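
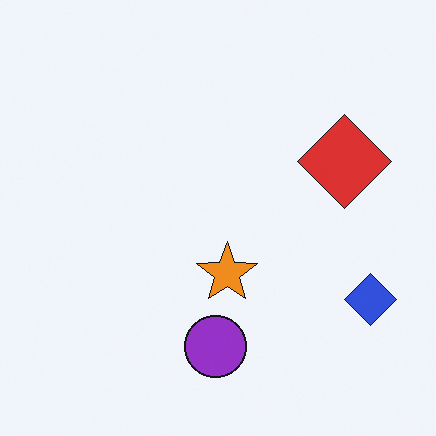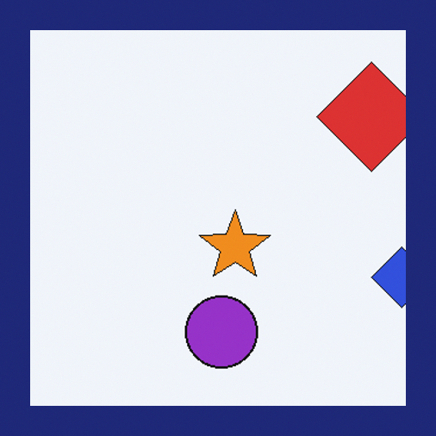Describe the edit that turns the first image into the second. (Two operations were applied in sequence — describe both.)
The second image is the first cropped slightly and scaled back up, then framed with a navy border.

The visible shapes are larger and the field of view is narrower; shapes near the original edges may be partly or wholly outside the frame — a crop-and-rescale. A solid navy frame runs around the edge of the second image, with the content slightly shrunk inside it.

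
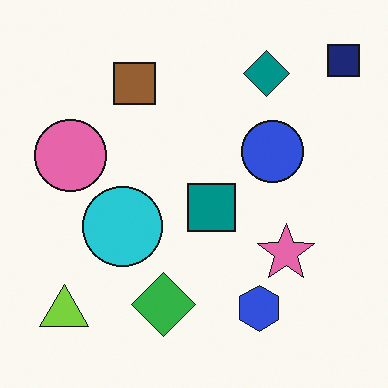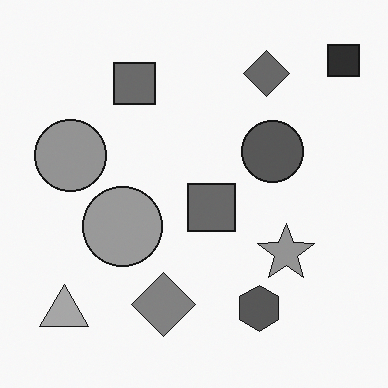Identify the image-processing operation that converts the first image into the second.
The second image is the first converted to grayscale.

All color is removed — every shape is now a shade of grey.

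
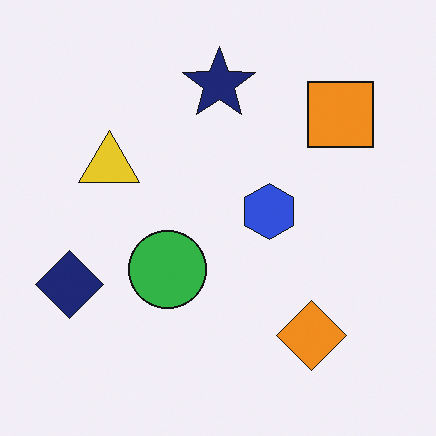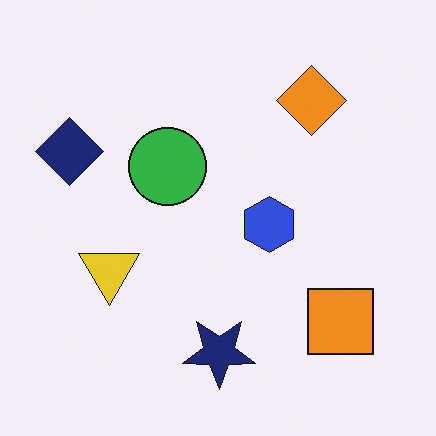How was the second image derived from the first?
The image was flipped vertically (top ↔ bottom).

The navy star is in the top of the first image and the bottom of the second — shapes on opposite sides of the horizontal midline have swapped in a mirror flip.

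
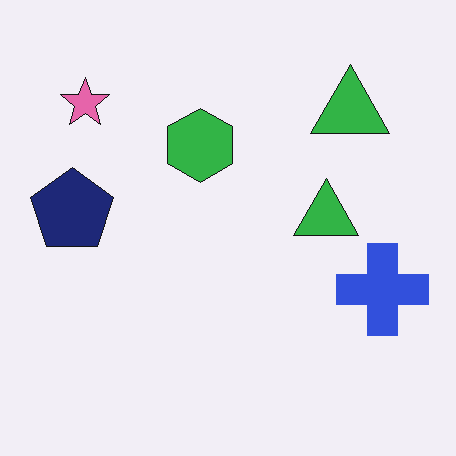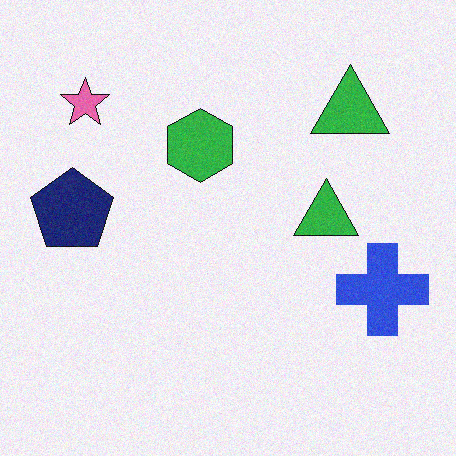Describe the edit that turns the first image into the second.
It was degraded with light additive noise.

Random speckle covers the whole image, including the flat background.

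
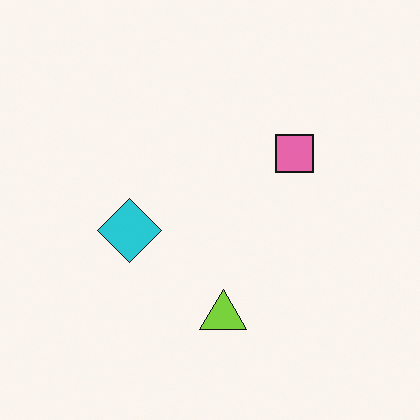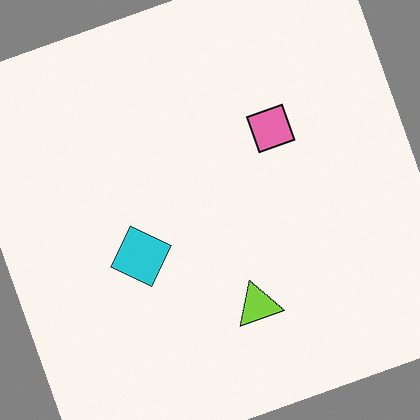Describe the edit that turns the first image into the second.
This is the original image rotated counter-clockwise by a clearly visible amount.

Every shape is tilted by the same angle and the image corners show triangular fill wedges — a whole-image rotation by a non-right angle.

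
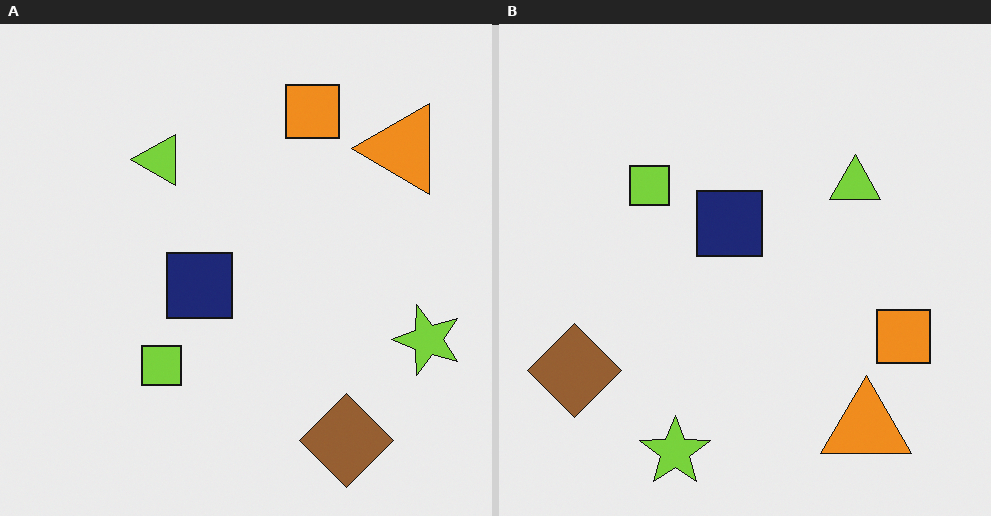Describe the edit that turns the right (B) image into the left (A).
The image was rotated 90° counter-clockwise.

The orange triangle sits in the bottom-right of the right (B) image and the top-right of the left (A) — consistent with a whole-image 90° counter-clockwise rotation.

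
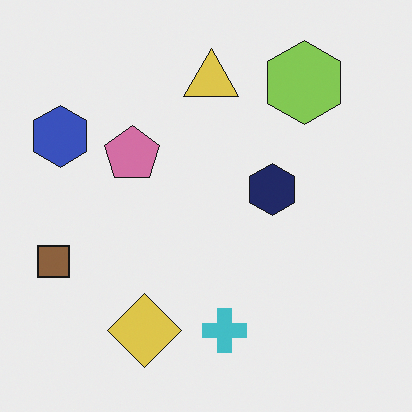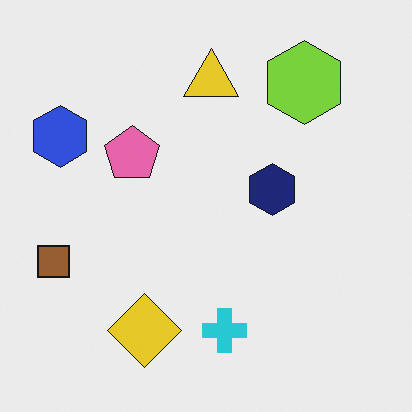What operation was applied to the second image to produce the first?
The transformation is: slightly desaturated.

All colors are more muted and greyish — a global saturation change.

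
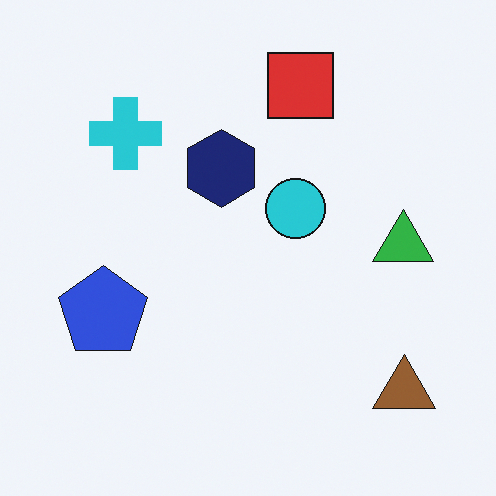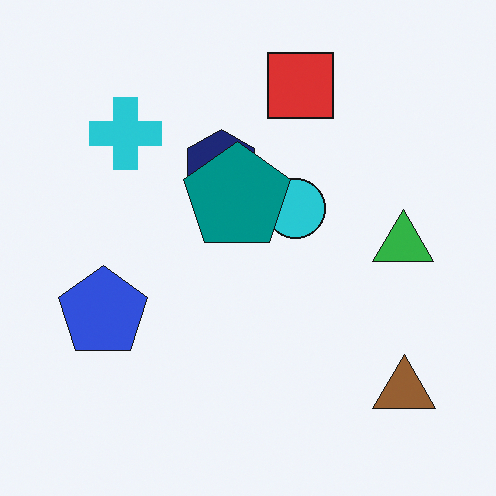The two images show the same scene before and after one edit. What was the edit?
The image was overlaid with an additional teal pentagon.

A teal pentagon appears in the second image that is absent from the first.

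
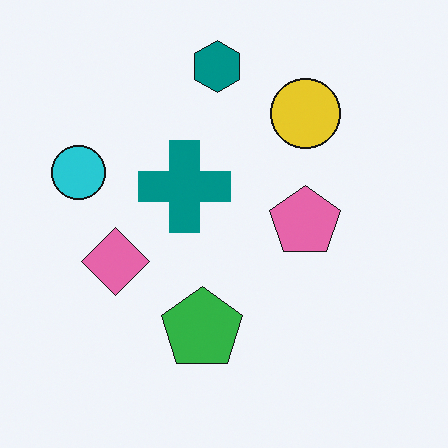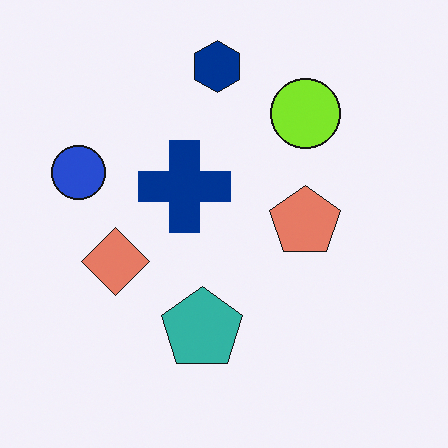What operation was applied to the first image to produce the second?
Hue-shifted slightly.

Every shape's color has rotated by the same amount around the hue wheel — a uniform hue shift.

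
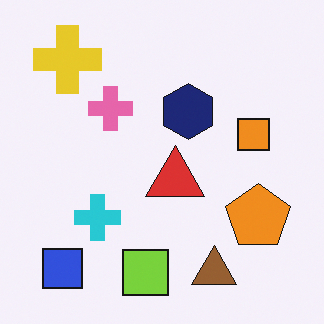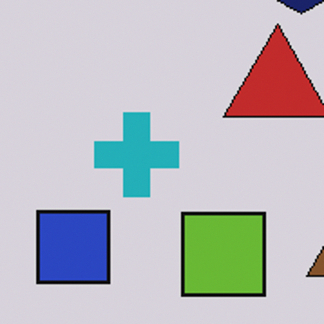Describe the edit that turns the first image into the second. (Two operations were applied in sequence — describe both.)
The transformation is: cropped tightly and scaled back up, then darkened a little.

The visible shapes are larger and the field of view is narrower; shapes near the original edges may be partly or wholly outside the frame — a crop-and-rescale. Every pixel — background and shapes alike — is uniformly darkened.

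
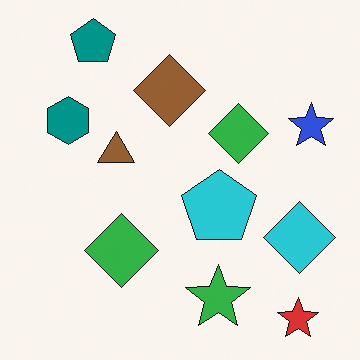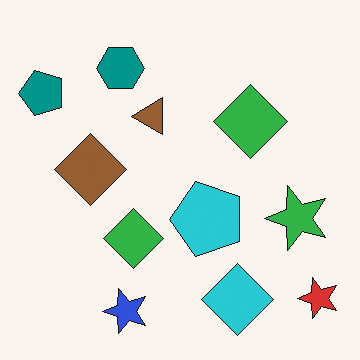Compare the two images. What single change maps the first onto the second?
Transposed (reflected across the top-left ↔ bottom-right diagonal).

Shapes have swapped their row and column positions — what was in the top-right is now in the bottom-left — a diagonal reflection.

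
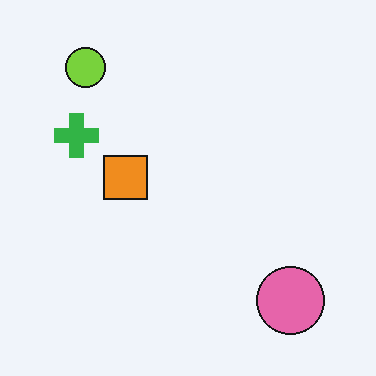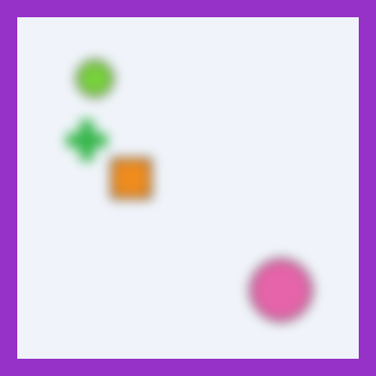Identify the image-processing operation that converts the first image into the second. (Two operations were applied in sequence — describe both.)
This is the original image heavily blurred, then framed with a purple border.

Shape edges and outlines are uniformly softened across the whole image. A solid purple frame runs around the edge of the second image, with the content slightly shrunk inside it.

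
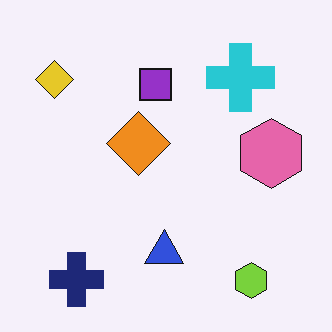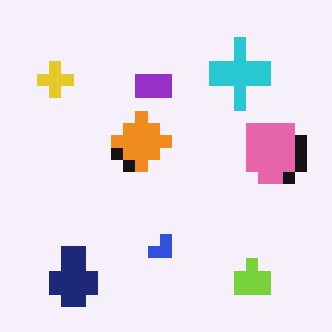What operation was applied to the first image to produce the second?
The transformation is: coarsely pixelated.

Shapes are reduced to large square blocks; fine edges and outlines are lost — a downscale-then-upscale (mosaic) effect.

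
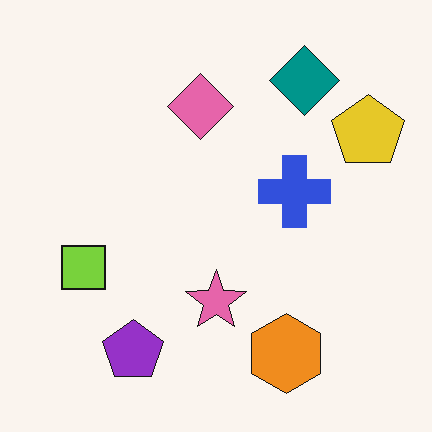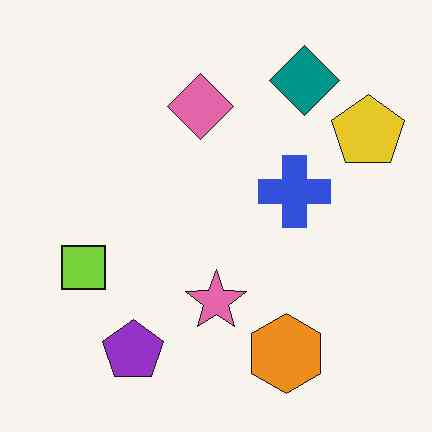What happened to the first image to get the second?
The transformation is: JPEG-compressed with visible artifacts.

Blocky 8×8 compression artifacts appear around shape edges and the flat background shows ringing — characteristic JPEG degradation.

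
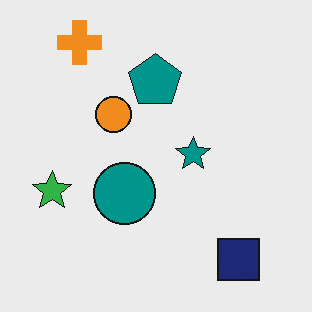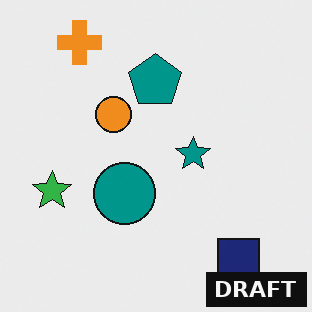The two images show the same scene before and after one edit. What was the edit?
The image was watermarked with the text "DRAFT" in the lower-right corner.

A dark label reading "DRAFT" appears in the lower-right corner.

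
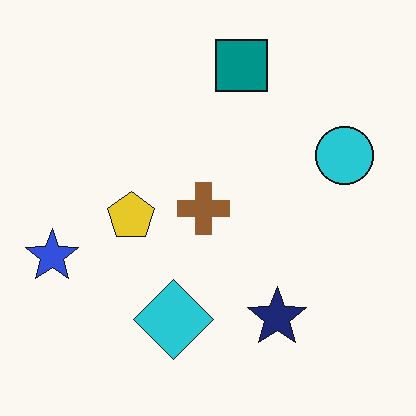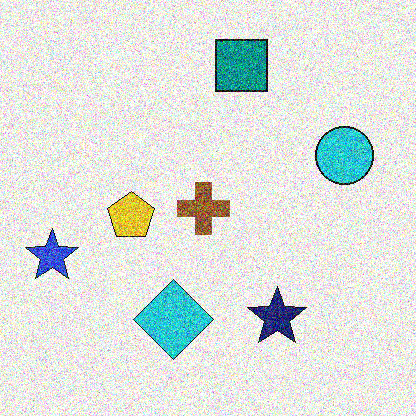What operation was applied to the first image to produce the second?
The second image is the first degraded with strong gaussian noise.

Random speckle covers the whole image, including the flat background.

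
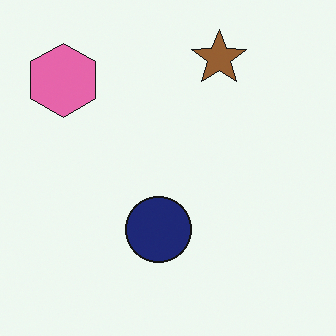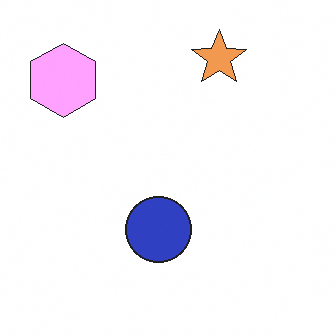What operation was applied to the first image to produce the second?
The image was substantially brightened.

Every pixel — background and shapes alike — is uniformly brightened.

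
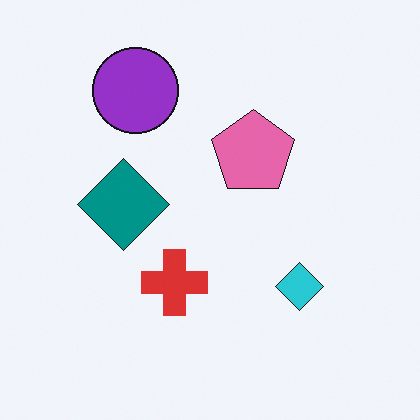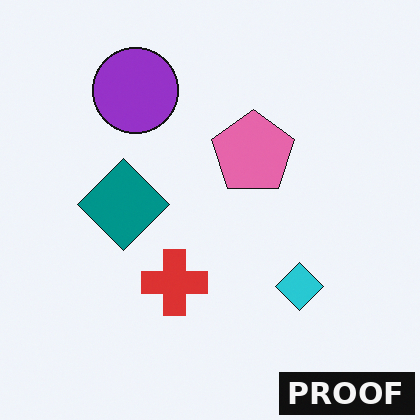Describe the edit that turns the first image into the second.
The transformation is: watermarked with the text "PROOF" in the lower-right corner.

A dark label reading "PROOF" appears in the lower-right corner.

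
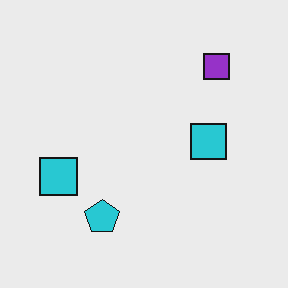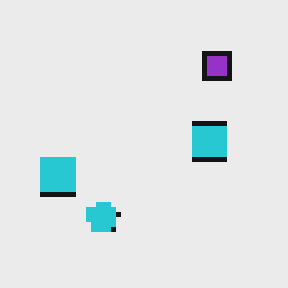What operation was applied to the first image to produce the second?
It was lightly pixelated (a mild mosaic effect).

Shapes are reduced to large square blocks; fine edges and outlines are lost — a downscale-then-upscale (mosaic) effect.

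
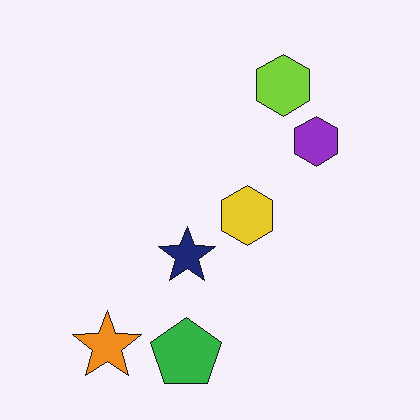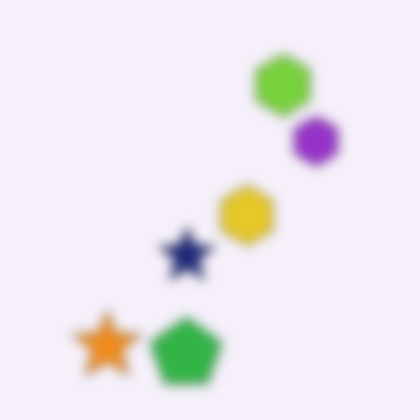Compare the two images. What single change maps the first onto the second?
It was heavily blurred.

Shape edges and outlines are uniformly softened across the whole image.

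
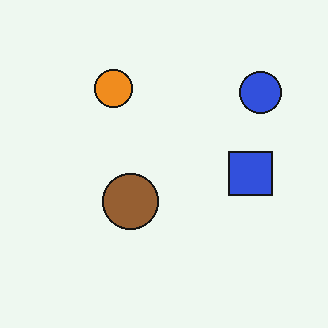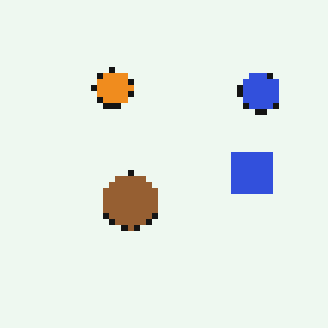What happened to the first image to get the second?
The transformation is: pixelated into visible square blocks.

Shapes are reduced to large square blocks; fine edges and outlines are lost — a downscale-then-upscale (mosaic) effect.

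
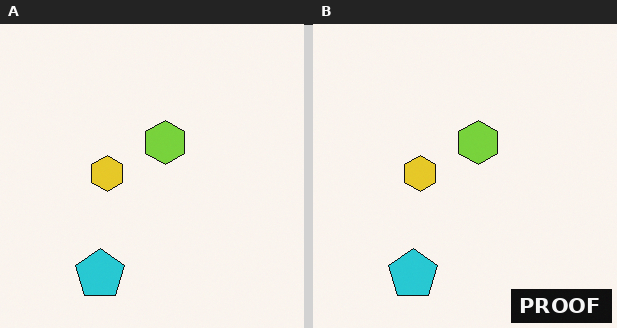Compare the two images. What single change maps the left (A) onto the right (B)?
The image was watermarked with the text "PROOF" in the lower-right corner.

A dark label reading "PROOF" appears in the lower-right corner.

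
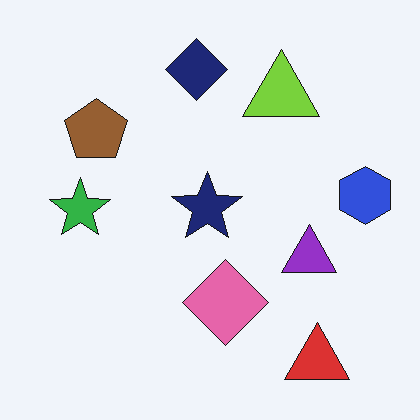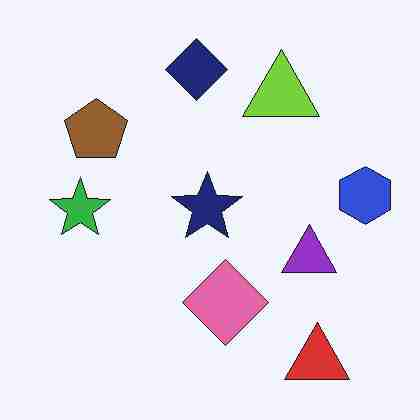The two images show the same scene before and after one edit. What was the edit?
This is the original image degraded with heavy JPEG compression.

Blocky 8×8 compression artifacts appear around shape edges and the flat background shows ringing — characteristic JPEG degradation.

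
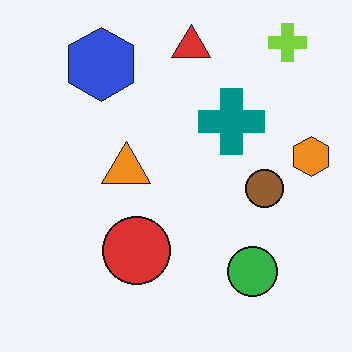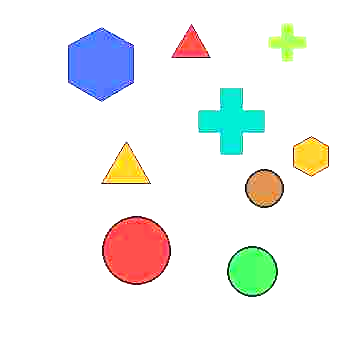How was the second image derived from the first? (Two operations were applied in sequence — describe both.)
It was degraded with heavy JPEG compression, then substantially brightened.

Blocky 8×8 compression artifacts appear around shape edges and the flat background shows ringing — characteristic JPEG degradation. Every pixel — background and shapes alike — is uniformly brightened.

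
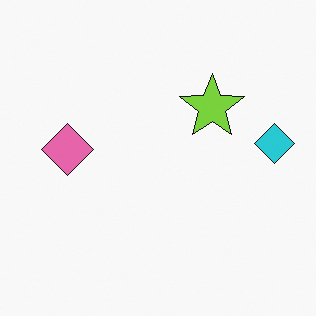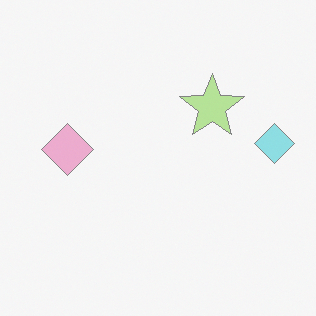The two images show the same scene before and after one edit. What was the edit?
The second image is the first given much lower contrast.

Tones are pushed toward mid-grey across the whole image — a global contrast change.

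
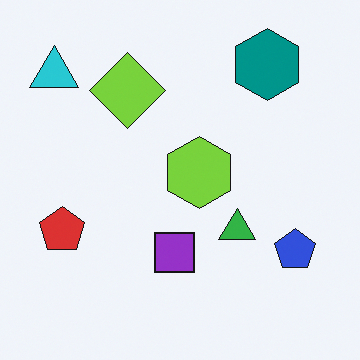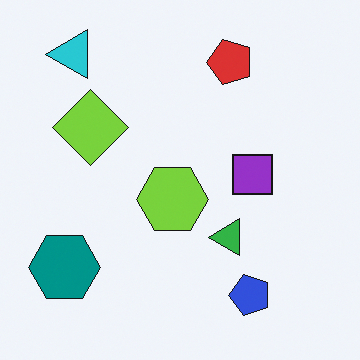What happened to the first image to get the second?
This is the original image transposed (reflected across the top-left ↔ bottom-right diagonal).

Shapes have swapped their row and column positions — what was in the top-right is now in the bottom-left — a diagonal reflection.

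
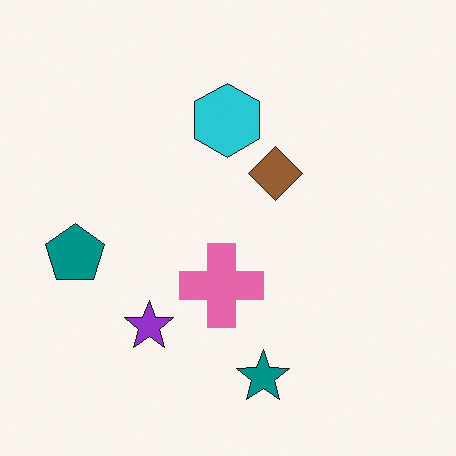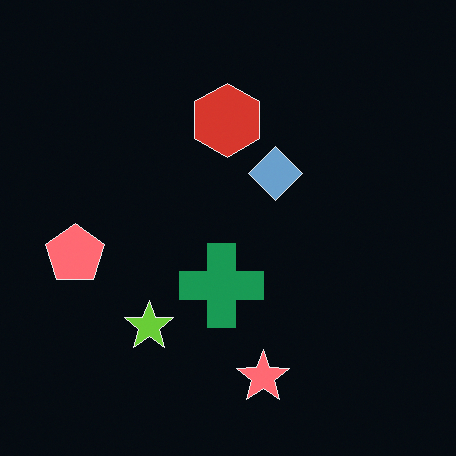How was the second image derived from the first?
The image was color-inverted (negative).

The light background has become dark and every shape's color is its complement — a photographic negative.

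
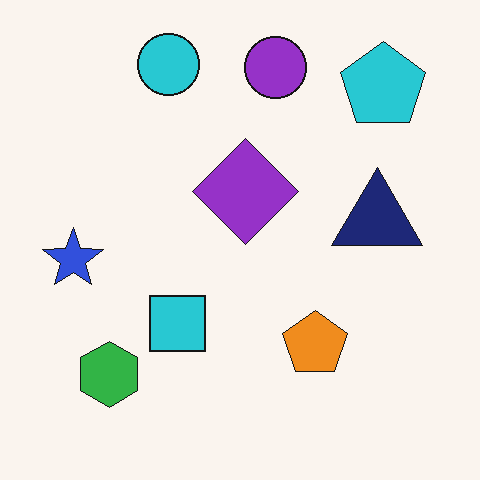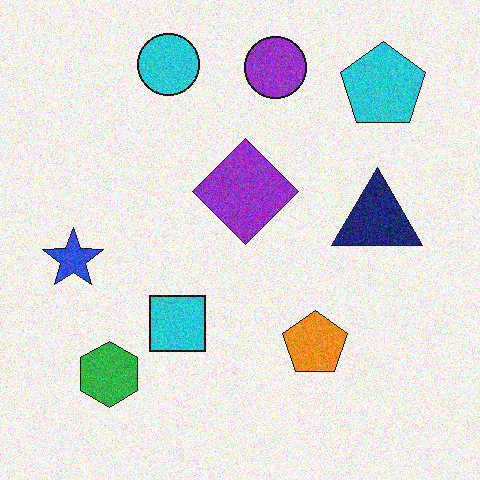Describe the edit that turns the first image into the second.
The second image is the first degraded with moderate additive noise.

Random speckle covers the whole image, including the flat background.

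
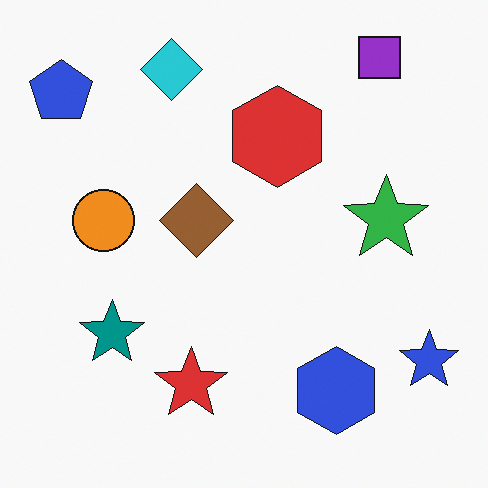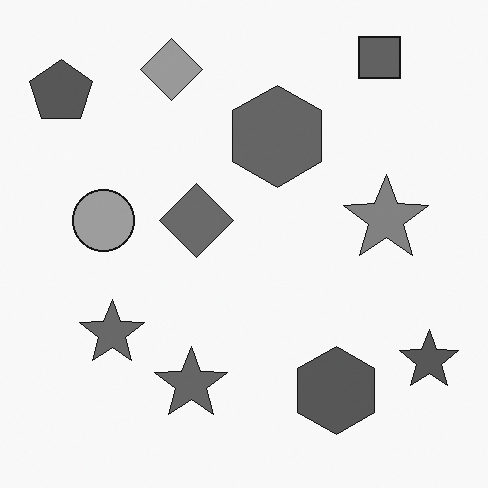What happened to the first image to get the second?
Converted to grayscale.

All color is removed — every shape is now a shade of grey.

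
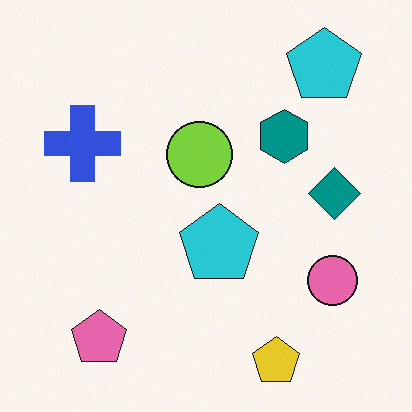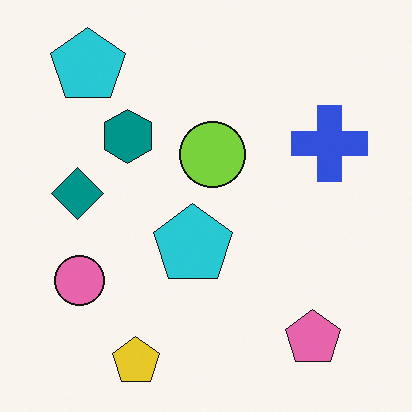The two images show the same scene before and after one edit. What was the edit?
The transformation is: flipped horizontally (left ↔ right).

The teal diamond is in the right of the first image and the left of the second — shapes on opposite sides of the vertical midline have swapped in a mirror flip.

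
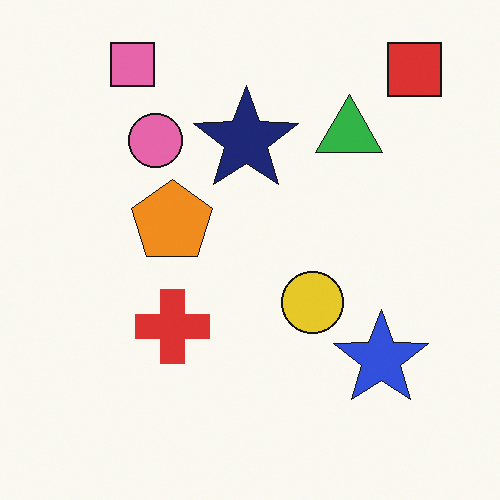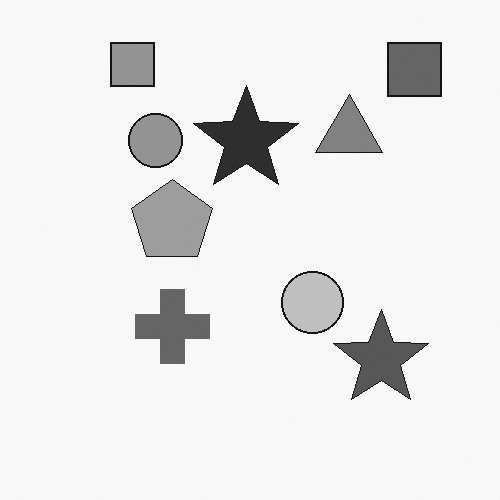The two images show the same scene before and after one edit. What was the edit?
The transformation is: converted to grayscale.

All color is removed — every shape is now a shade of grey.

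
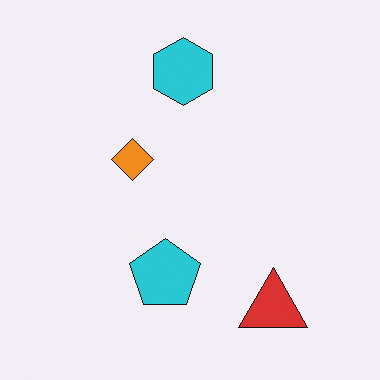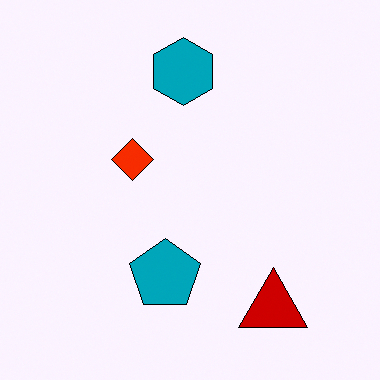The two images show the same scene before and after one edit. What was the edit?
It was given much higher contrast.

Tones are pushed away from mid-grey across the whole image — a global contrast change.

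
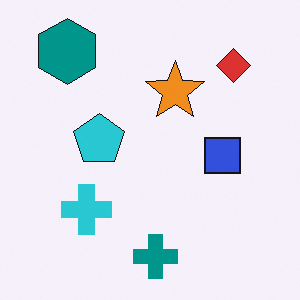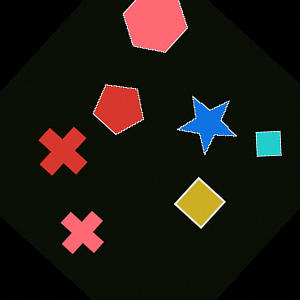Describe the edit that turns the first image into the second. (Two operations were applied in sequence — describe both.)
The second image is the first color-inverted (negative), then rotated clockwise by a large amount — several tens of degrees.

The light background has become dark and every shape's color is its complement — a photographic negative. Every shape is tilted by the same angle and the image corners show triangular fill wedges — a whole-image rotation by a non-right angle.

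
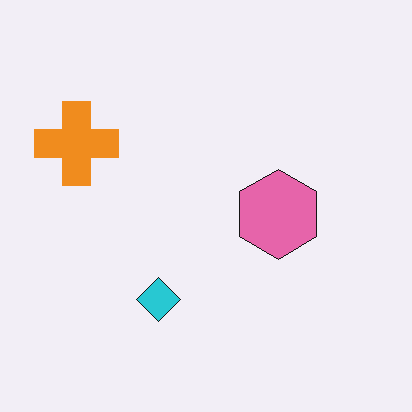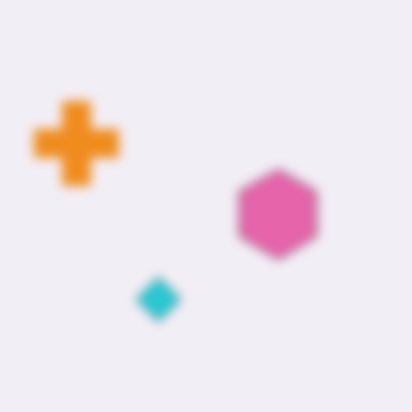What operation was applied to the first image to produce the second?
This is the original image heavily blurred.

Shape edges and outlines are uniformly softened across the whole image.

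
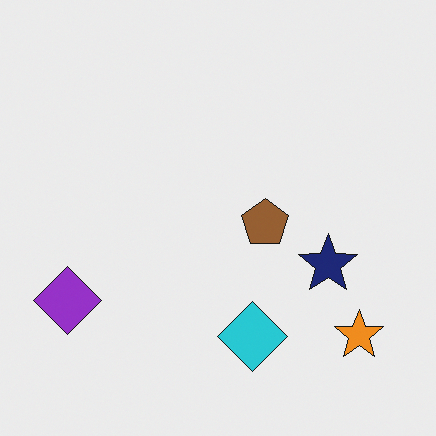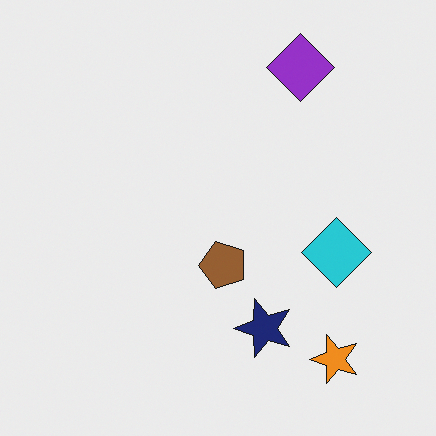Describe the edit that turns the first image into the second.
The transformation is: transposed (reflected across the top-left ↔ bottom-right diagonal).

Shapes have swapped their row and column positions — what was in the top-right is now in the bottom-left — a diagonal reflection.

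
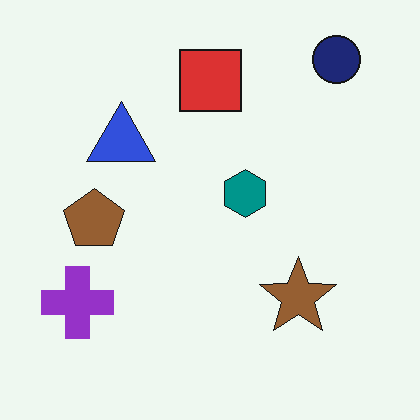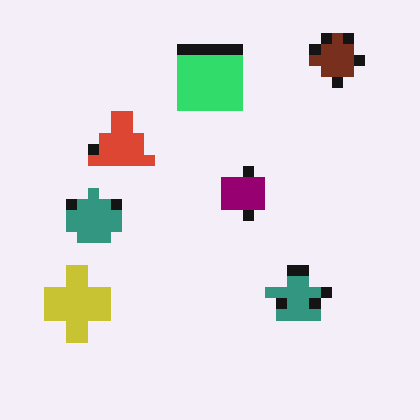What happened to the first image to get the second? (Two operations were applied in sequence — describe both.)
Hue-shifted by a moderate amount, then coarsely pixelated.

Every shape's color has rotated by the same amount around the hue wheel — a uniform hue shift. Shapes are reduced to large square blocks; fine edges and outlines are lost — a downscale-then-upscale (mosaic) effect.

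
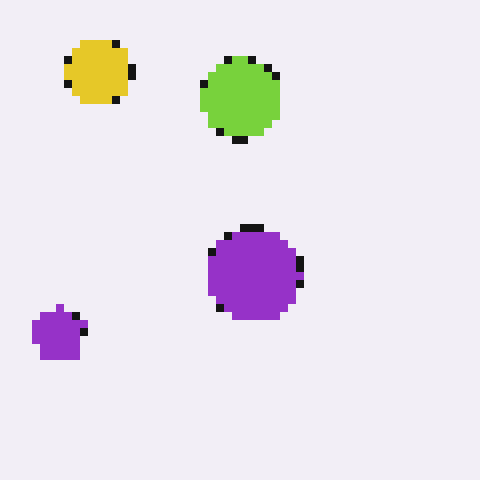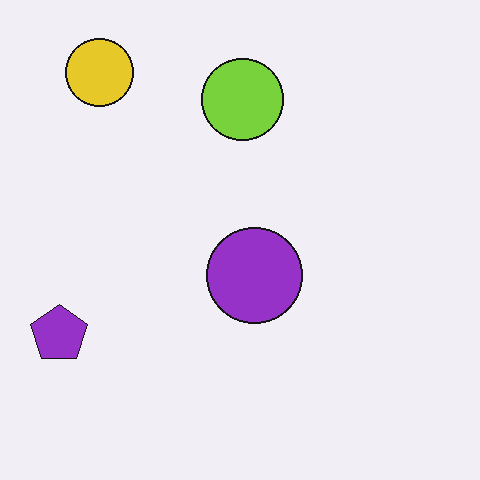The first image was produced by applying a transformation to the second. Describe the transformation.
It was moderately pixelated.

Shapes are reduced to large square blocks; fine edges and outlines are lost — a downscale-then-upscale (mosaic) effect.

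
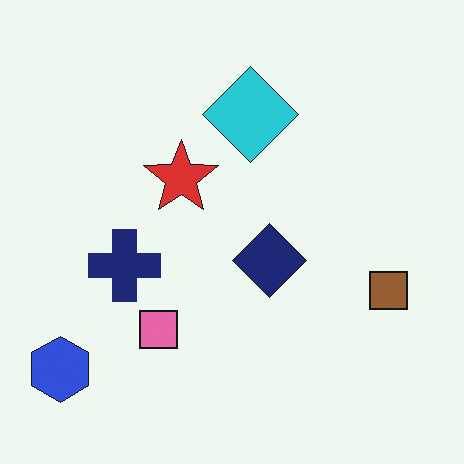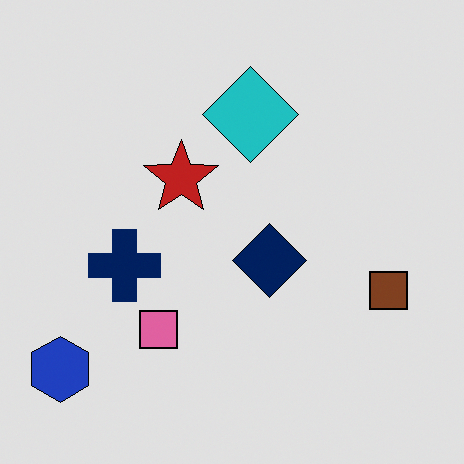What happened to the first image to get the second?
The second image is the first posterized to a reduced palette.

Each flat color has snapped to a coarser quantized level — most visibly, the near-white background has dropped to a flat grey.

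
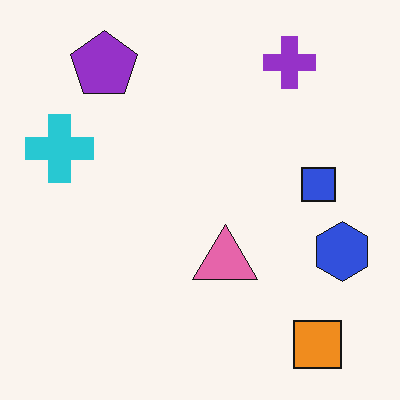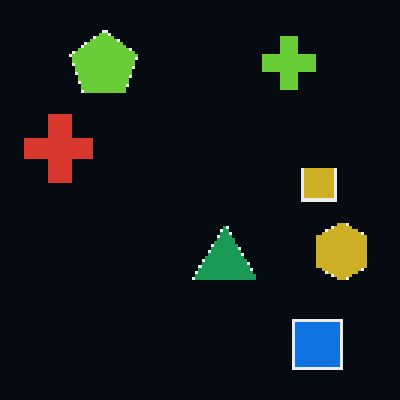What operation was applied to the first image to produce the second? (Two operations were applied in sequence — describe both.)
Color-inverted (negative), then lightly pixelated (a mild mosaic effect).

The light background has become dark and every shape's color is its complement — a photographic negative. Shapes are reduced to large square blocks; fine edges and outlines are lost — a downscale-then-upscale (mosaic) effect.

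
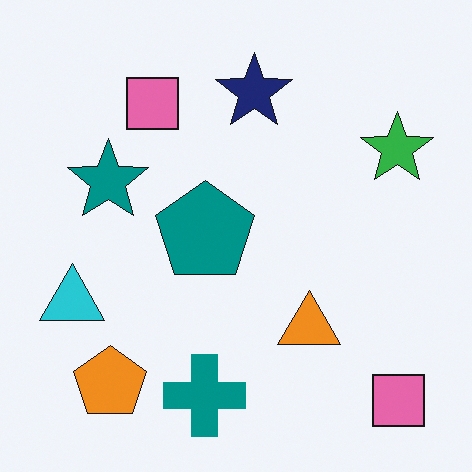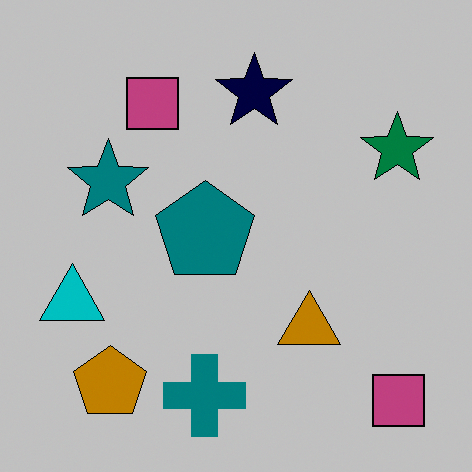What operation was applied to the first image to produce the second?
The transformation is: aggressively posterized.

Each flat color has snapped to a coarser quantized level — most visibly, the near-white background has dropped to a flat grey.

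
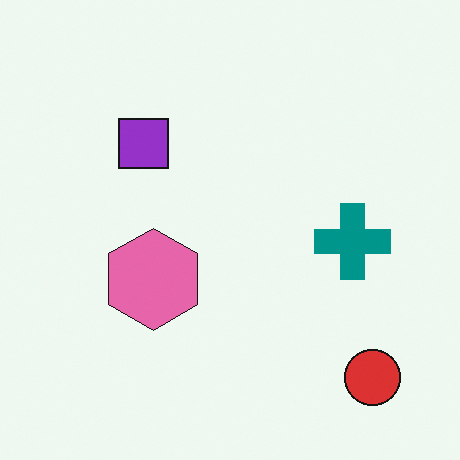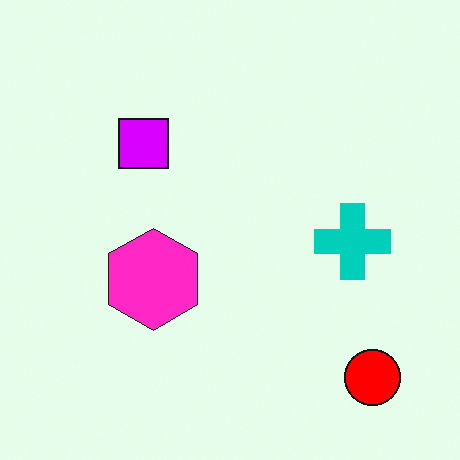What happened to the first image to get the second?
This is the original image heavily oversaturated.

All colors are more vivid — a global saturation change.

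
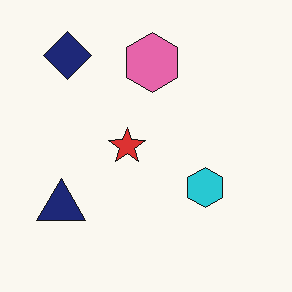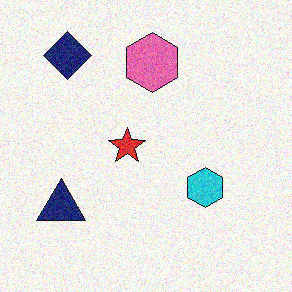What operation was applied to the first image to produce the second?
The image was degraded with moderate additive noise.

Random speckle covers the whole image, including the flat background.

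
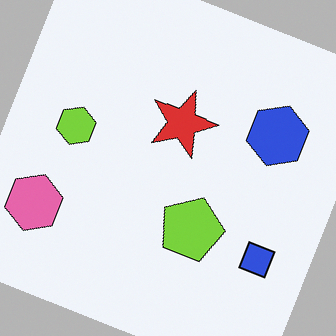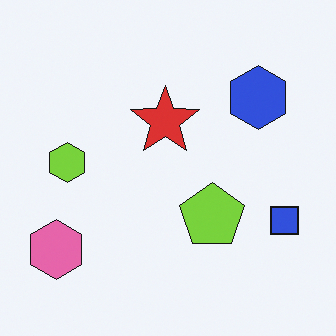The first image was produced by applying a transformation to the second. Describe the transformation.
It was rotated clockwise by a moderate amount.

Every shape is tilted by the same angle and the image corners show triangular fill wedges — a whole-image rotation by a non-right angle.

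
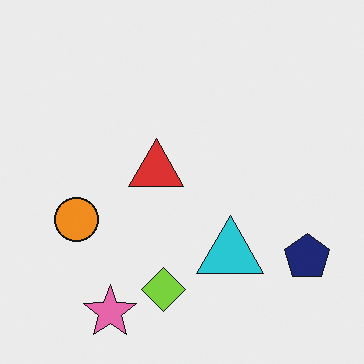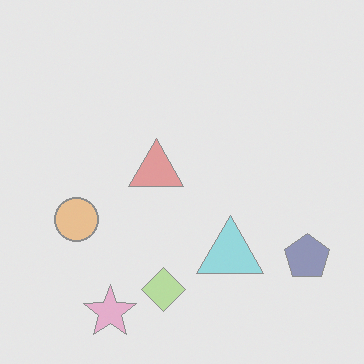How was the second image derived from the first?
The transformation is: given much lower contrast.

Tones are pushed toward mid-grey across the whole image — a global contrast change.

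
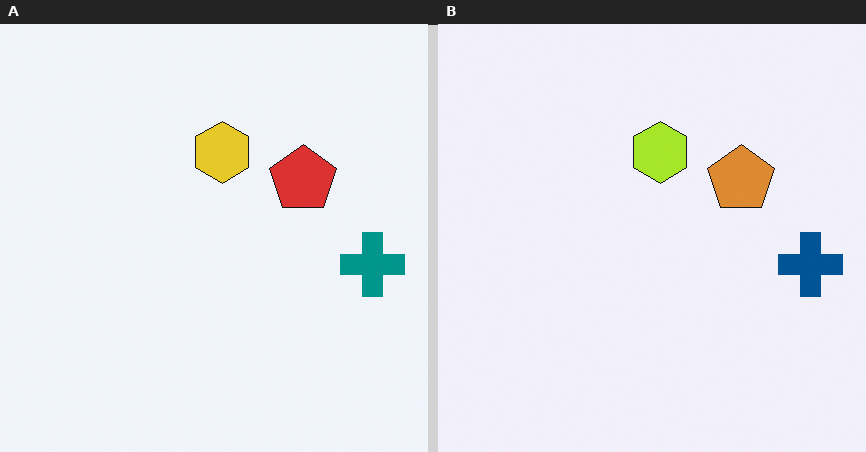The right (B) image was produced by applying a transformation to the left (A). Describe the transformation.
The image was hue-shifted slightly.

Every shape's color has rotated by the same amount around the hue wheel — a uniform hue shift.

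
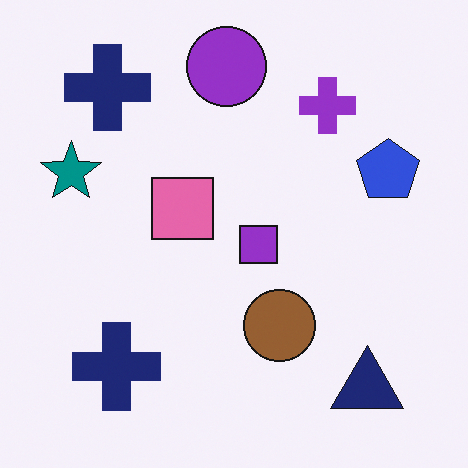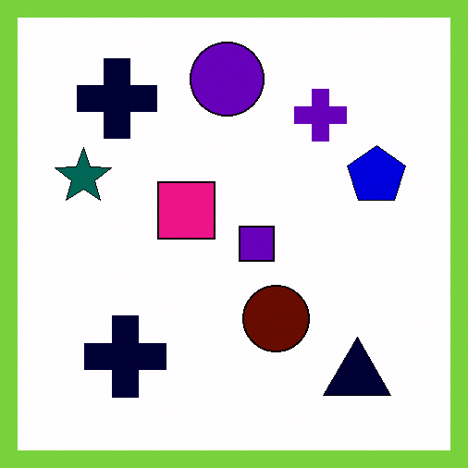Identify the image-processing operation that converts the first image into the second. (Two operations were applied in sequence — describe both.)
The second image is the first boosted in contrast, then framed with a lime border.

Tones are pushed away from mid-grey across the whole image — a global contrast change. A solid lime frame runs around the edge of the second image, with the content slightly shrunk inside it.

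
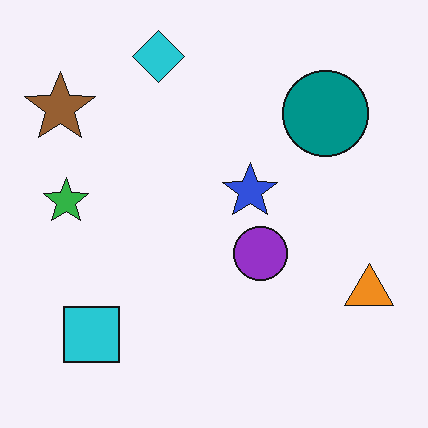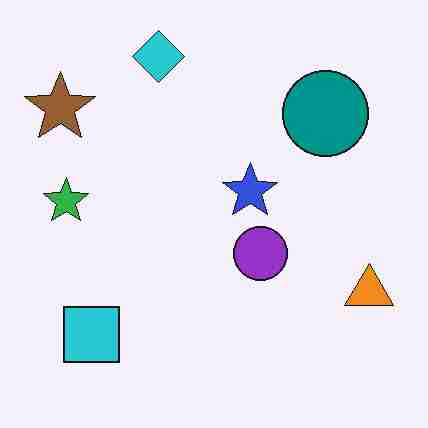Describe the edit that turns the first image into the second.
The transformation is: heavily JPEG-compressed with obvious blocking artifacts.

Blocky 8×8 compression artifacts appear around shape edges and the flat background shows ringing — characteristic JPEG degradation.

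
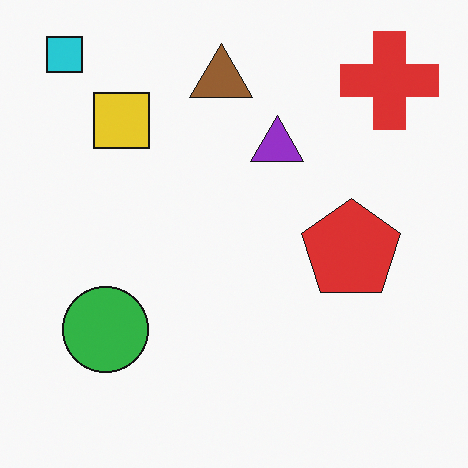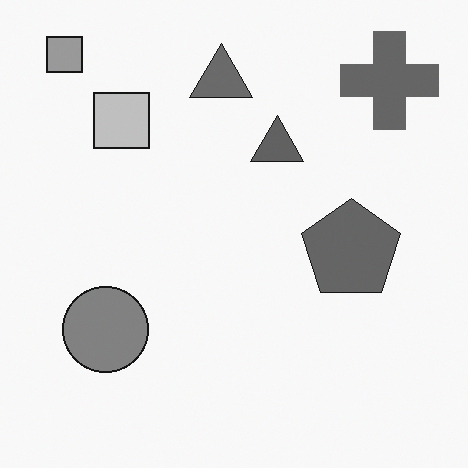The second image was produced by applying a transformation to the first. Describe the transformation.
It was converted to grayscale.

All color is removed — every shape is now a shade of grey.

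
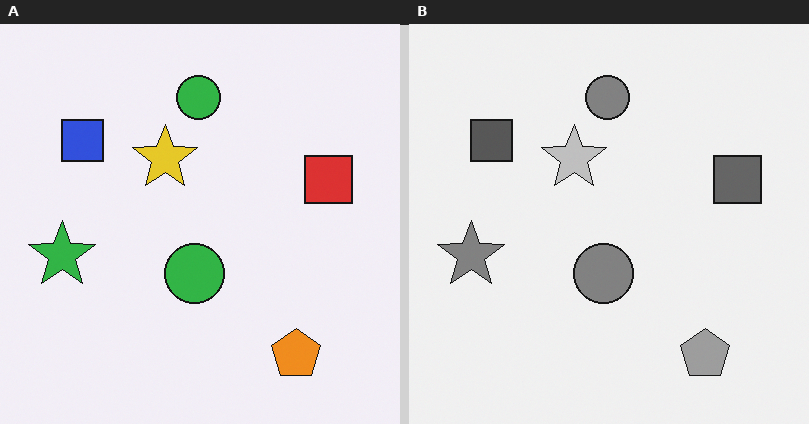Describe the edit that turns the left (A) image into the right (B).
The image was converted to grayscale.

All color is removed — every shape is now a shade of grey.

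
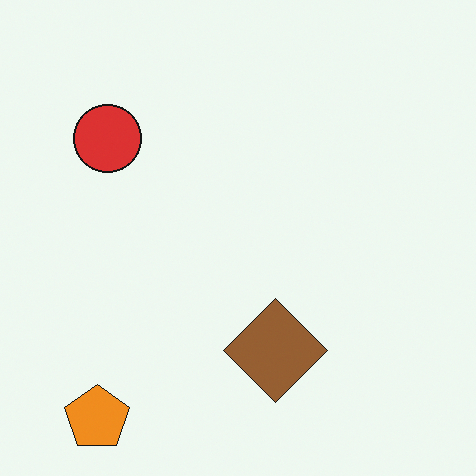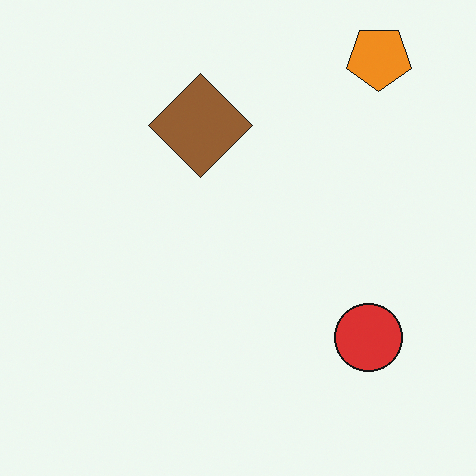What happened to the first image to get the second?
The image was rotated 180°.

The orange pentagon sits in the bottom-left of the first image and the top-right of the second — consistent with a whole-image 180° rotation.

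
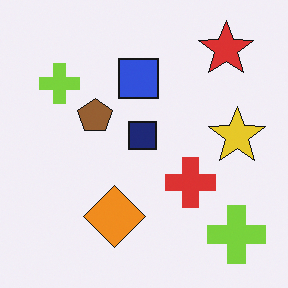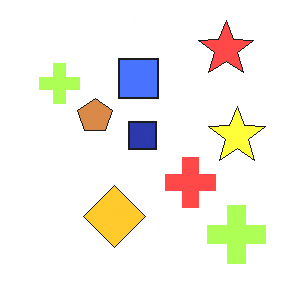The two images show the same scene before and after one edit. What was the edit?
The second image is the first noticeably brightened.

Every pixel — background and shapes alike — is uniformly brightened.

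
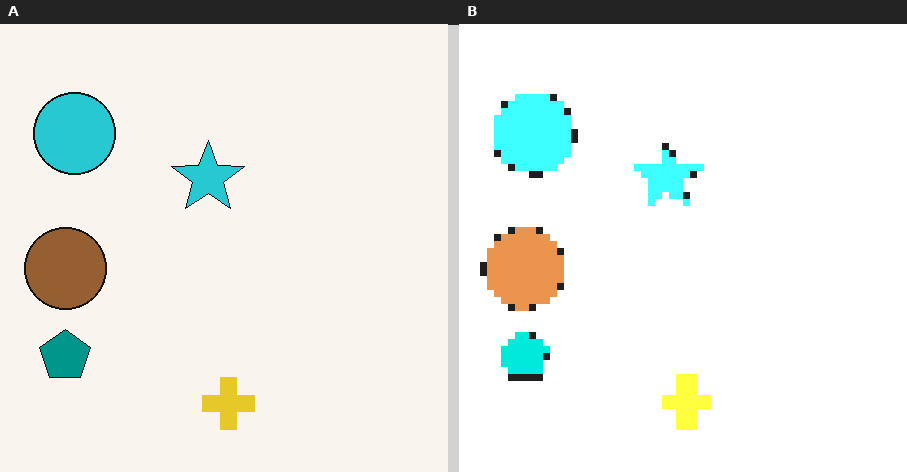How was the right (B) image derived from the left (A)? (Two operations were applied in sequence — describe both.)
This is the original image brightened a lot, then pixelated into visible square blocks.

Every pixel — background and shapes alike — is uniformly brightened. Shapes are reduced to large square blocks; fine edges and outlines are lost — a downscale-then-upscale (mosaic) effect.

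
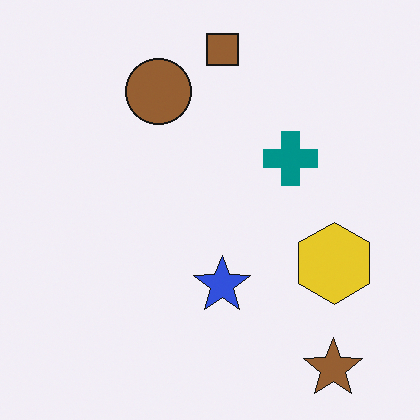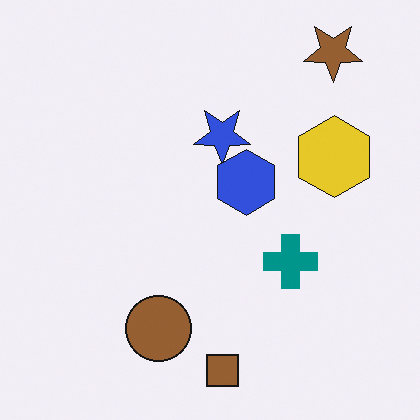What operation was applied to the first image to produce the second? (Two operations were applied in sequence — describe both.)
The transformation is: flipped vertically (top ↔ bottom), then overlaid with an additional blue hexagon.

The brown square is in the top of the first image and the bottom of the second — shapes on opposite sides of the horizontal midline have swapped in a mirror flip. A blue hexagon appears in the second image that is absent from the first.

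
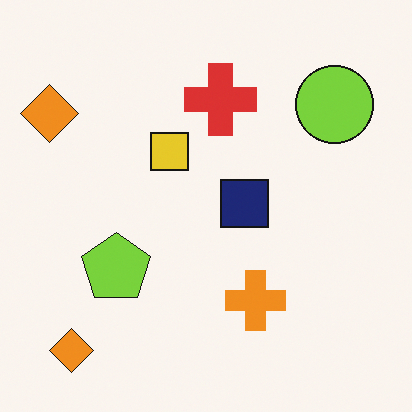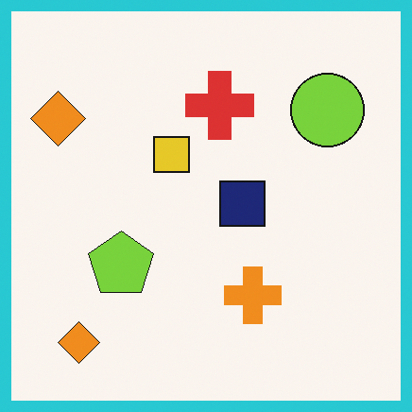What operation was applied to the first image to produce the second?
It was framed with a cyan border.

A solid cyan frame runs around the edge of the second image, with the content slightly shrunk inside it.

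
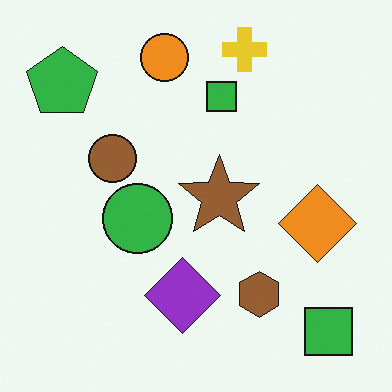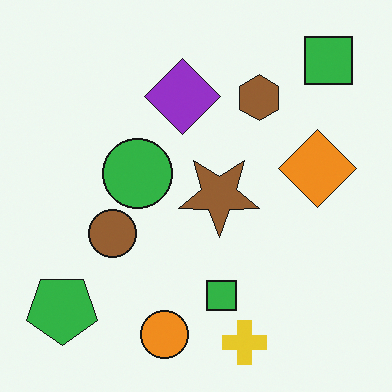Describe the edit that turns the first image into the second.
The transformation is: flipped vertically (top ↔ bottom).

The yellow cross is in the top of the first image and the bottom of the second — shapes on opposite sides of the horizontal midline have swapped in a mirror flip.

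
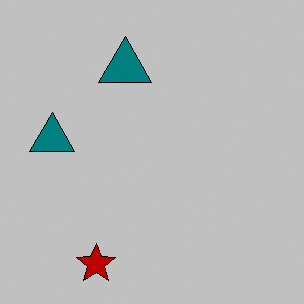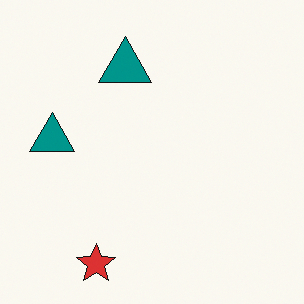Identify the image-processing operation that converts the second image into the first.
This is the original image aggressively posterized.

Each flat color has snapped to a coarser quantized level — most visibly, the near-white background has dropped to a flat grey.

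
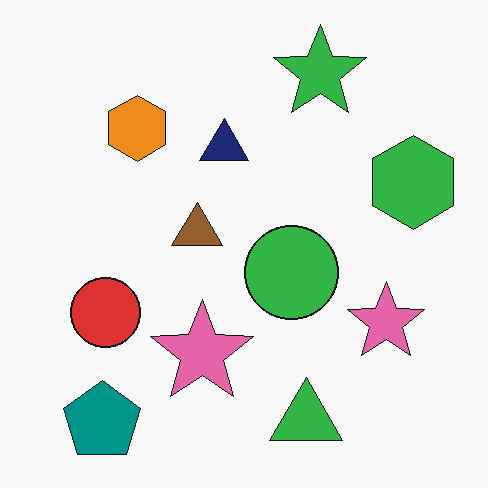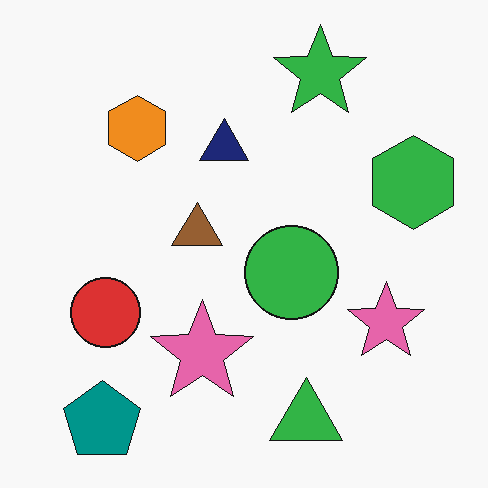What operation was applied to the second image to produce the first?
The transformation is: JPEG-compressed with visible artifacts.

Blocky 8×8 compression artifacts appear around shape edges and the flat background shows ringing — characteristic JPEG degradation.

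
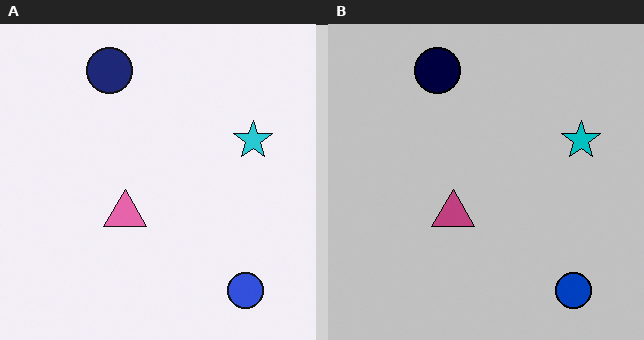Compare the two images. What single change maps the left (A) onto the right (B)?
The image was aggressively posterized.

Each flat color has snapped to a coarser quantized level — most visibly, the near-white background has dropped to a flat grey.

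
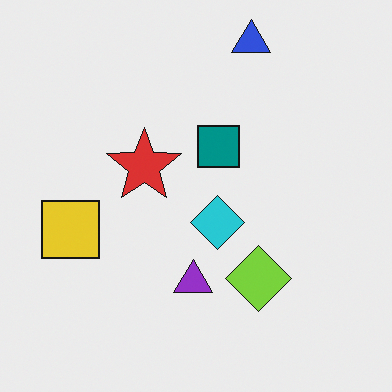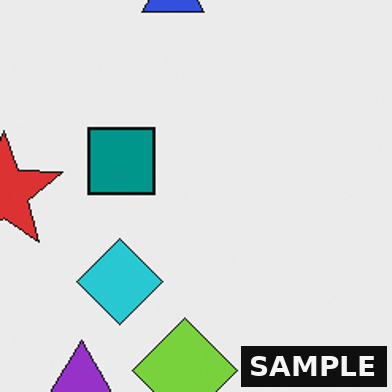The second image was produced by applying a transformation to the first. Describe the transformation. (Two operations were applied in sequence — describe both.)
Cropped slightly and scaled back up, then watermarked with the text "SAMPLE" in the lower-right corner.

The visible shapes are larger and the field of view is narrower; shapes near the original edges may be partly or wholly outside the frame — a crop-and-rescale. A dark label reading "SAMPLE" appears in the lower-right corner.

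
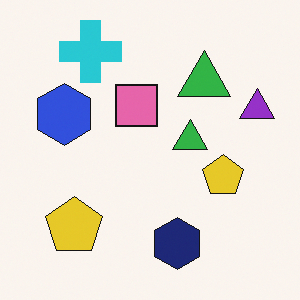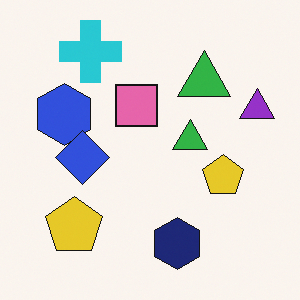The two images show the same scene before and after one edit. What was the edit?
This is the original image overlaid with an additional blue diamond.

A blue diamond appears in the second image that is absent from the first.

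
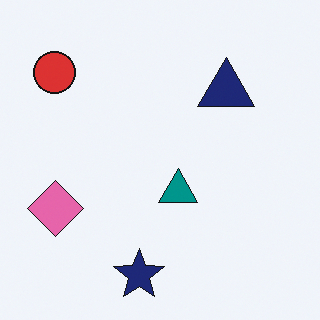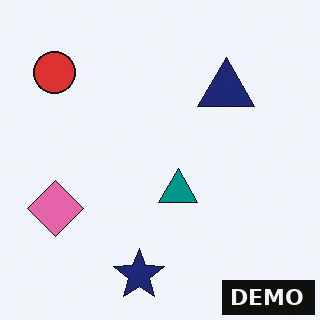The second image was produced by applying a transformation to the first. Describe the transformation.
The transformation is: watermarked with the text "DEMO" in the lower-right corner.

A dark label reading "DEMO" appears in the lower-right corner.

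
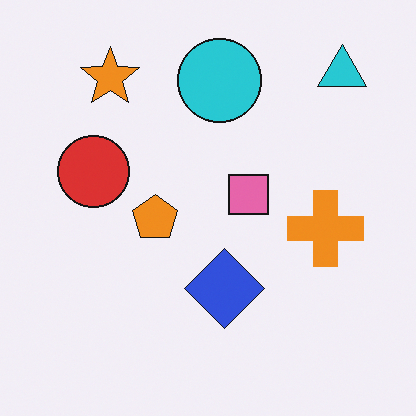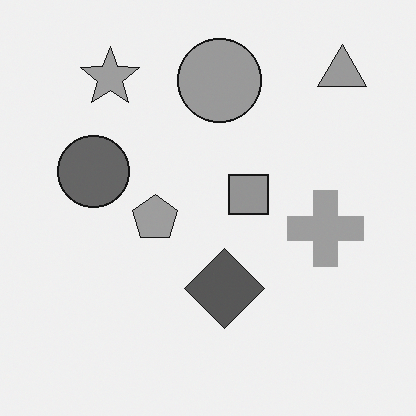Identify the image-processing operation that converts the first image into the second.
This is the original image converted to grayscale.

All color is removed — every shape is now a shade of grey.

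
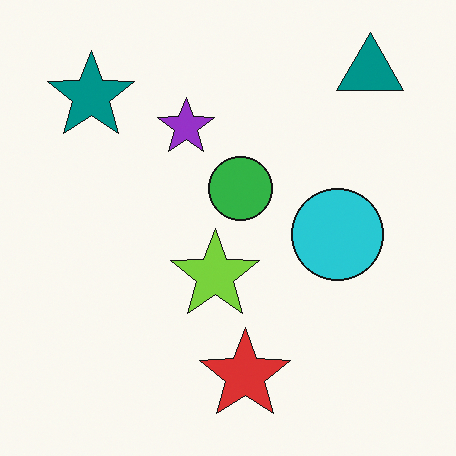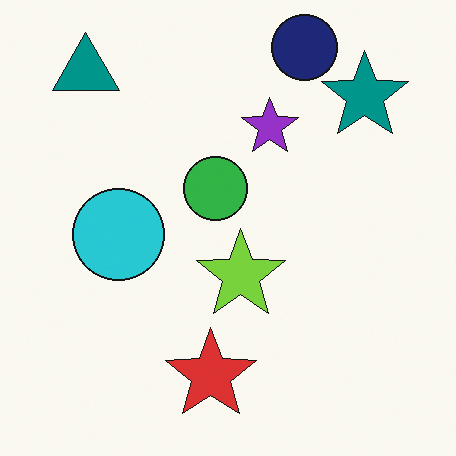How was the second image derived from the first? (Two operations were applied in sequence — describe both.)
This is the original image flipped horizontally (left ↔ right), then overlaid with an additional navy circle.

The teal triangle is in the top-right of the first image and the top-left of the second — shapes on opposite sides of the vertical midline have swapped in a mirror flip. A navy circle appears in the second image that is absent from the first.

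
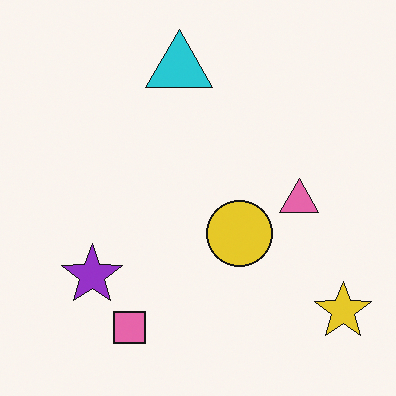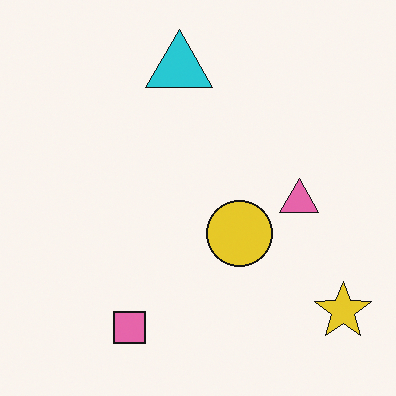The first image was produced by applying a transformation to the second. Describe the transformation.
The image was overlaid with an additional purple star.

A purple star appears in the first image that is absent from the second.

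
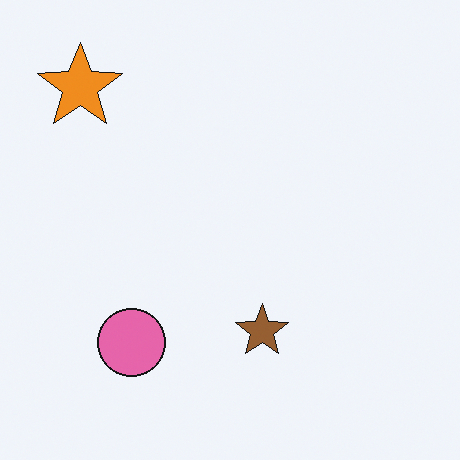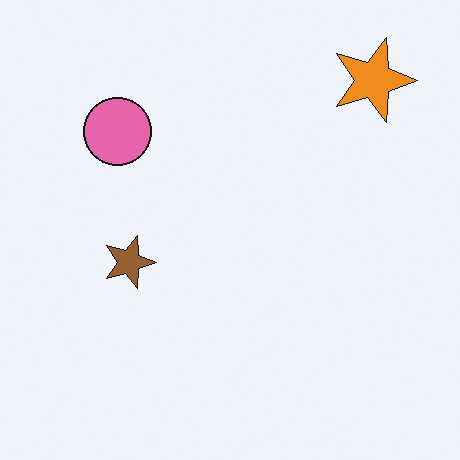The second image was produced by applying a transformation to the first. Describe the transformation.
The second image is the first rotated 90° clockwise.

The orange star sits in the top-left of the first image and the top-right of the second — consistent with a whole-image 90° clockwise rotation.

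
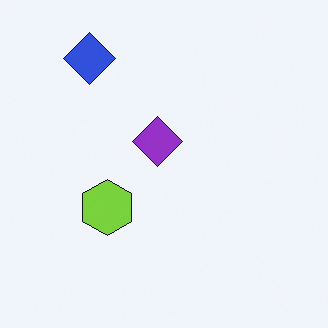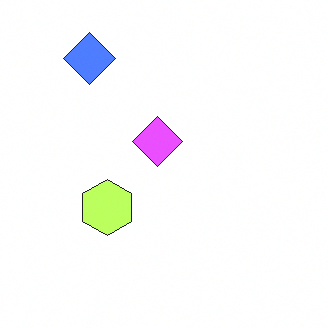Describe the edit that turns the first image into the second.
The second image is the first noticeably brightened.

Every pixel — background and shapes alike — is uniformly brightened.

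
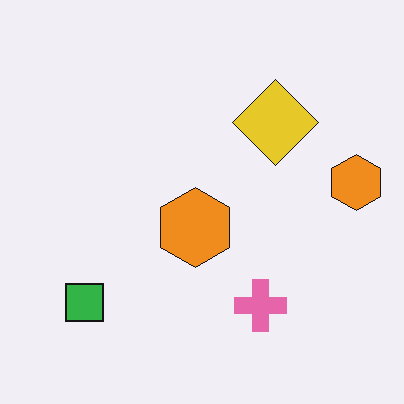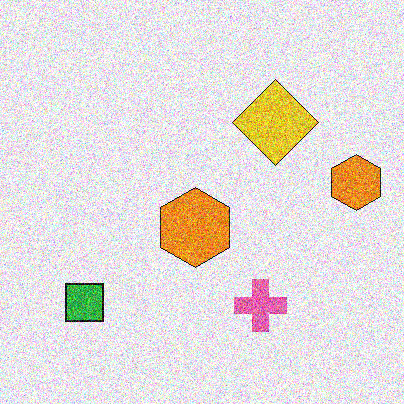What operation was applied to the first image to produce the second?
The transformation is: degraded with strong gaussian noise.

Random speckle covers the whole image, including the flat background.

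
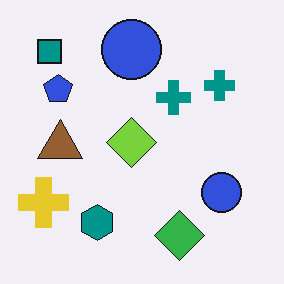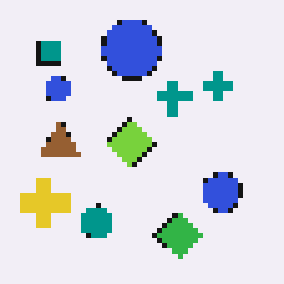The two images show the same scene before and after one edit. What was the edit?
The second image is the first mildly pixelated.

Shapes are reduced to large square blocks; fine edges and outlines are lost — a downscale-then-upscale (mosaic) effect.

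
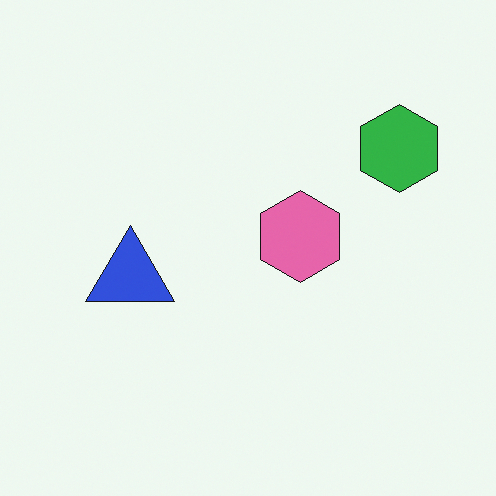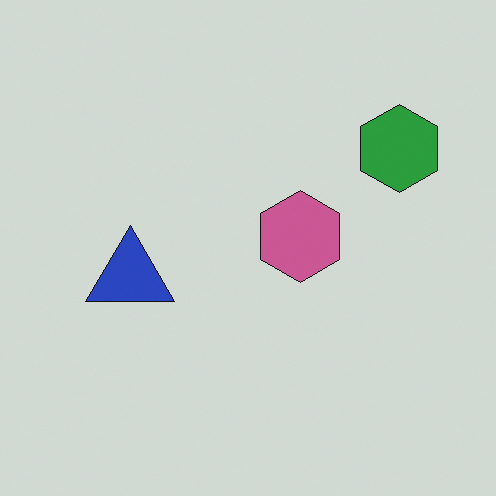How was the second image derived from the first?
The transformation is: darkened a little.

Every pixel — background and shapes alike — is uniformly darkened.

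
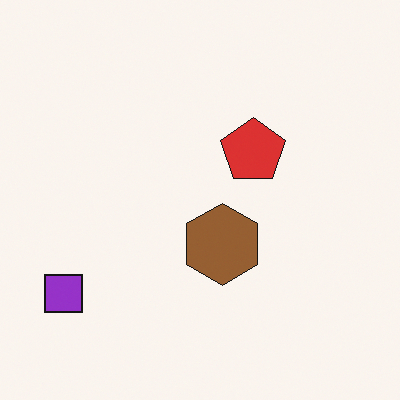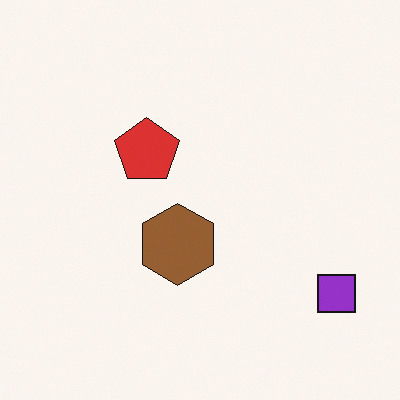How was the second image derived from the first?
The transformation is: flipped horizontally (left ↔ right).

The purple square is in the bottom-left of the first image and the bottom-right of the second — shapes on opposite sides of the vertical midline have swapped in a mirror flip.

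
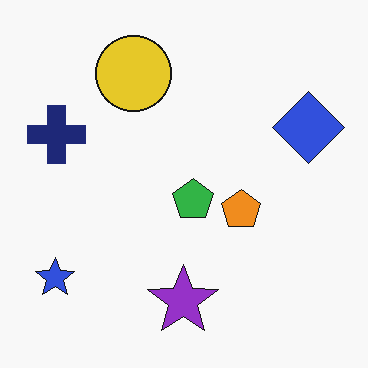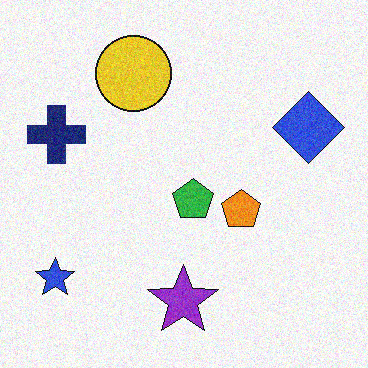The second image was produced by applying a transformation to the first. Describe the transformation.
The transformation is: degraded with moderate additive noise.

Random speckle covers the whole image, including the flat background.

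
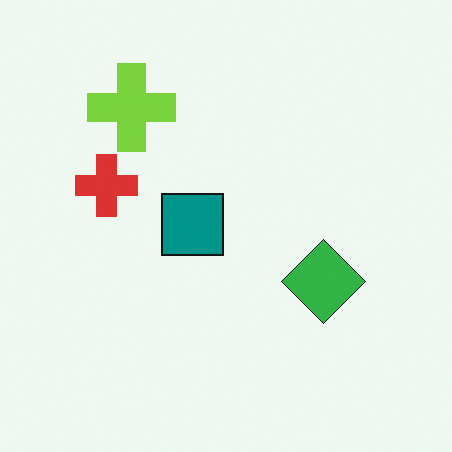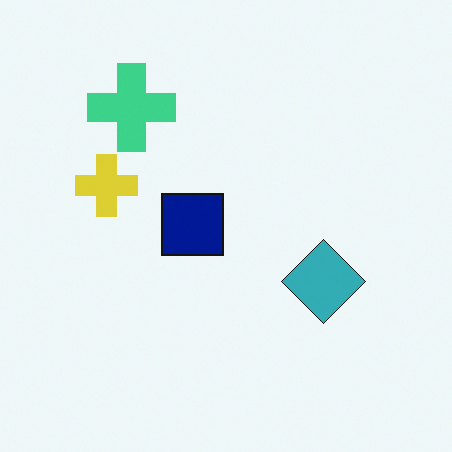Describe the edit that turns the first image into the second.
The transformation is: hue-shifted slightly.

Every shape's color has rotated by the same amount around the hue wheel — a uniform hue shift.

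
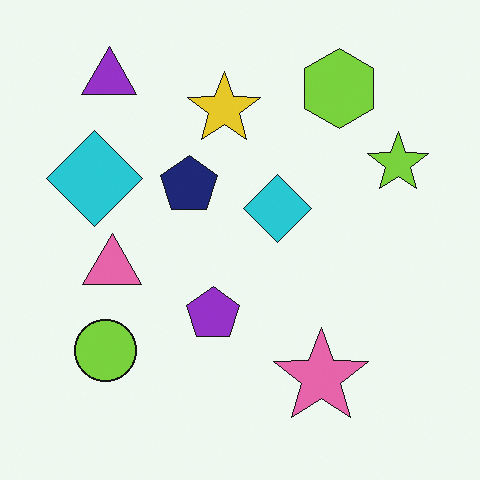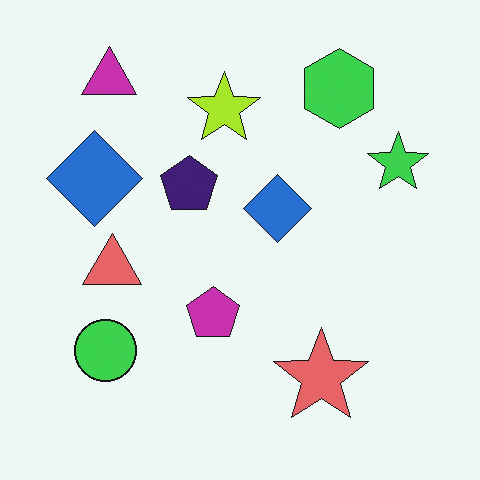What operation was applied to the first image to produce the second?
Hue-shifted slightly.

Every shape's color has rotated by the same amount around the hue wheel — a uniform hue shift.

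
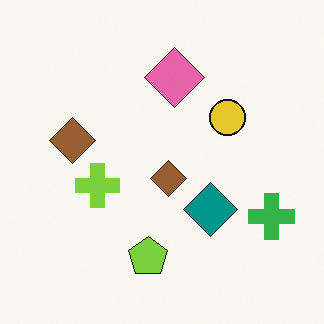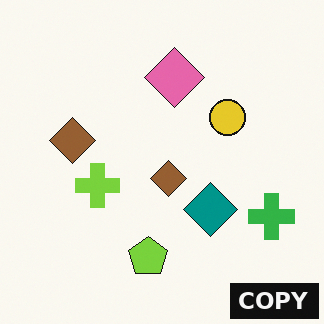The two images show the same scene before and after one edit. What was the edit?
The transformation is: watermarked with the text "COPY" in the lower-right corner.

A dark label reading "COPY" appears in the lower-right corner.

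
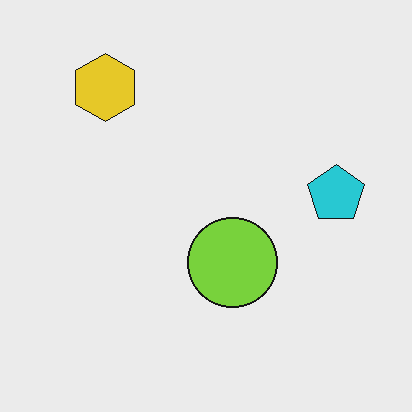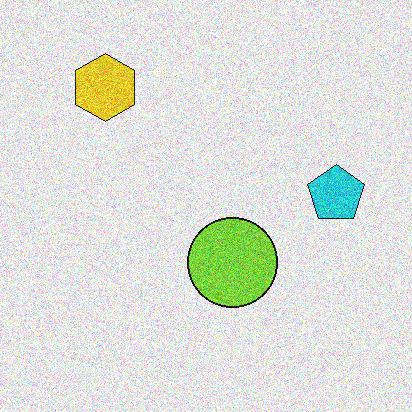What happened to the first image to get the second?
The second image is the first degraded with strong gaussian noise.

Random speckle covers the whole image, including the flat background.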